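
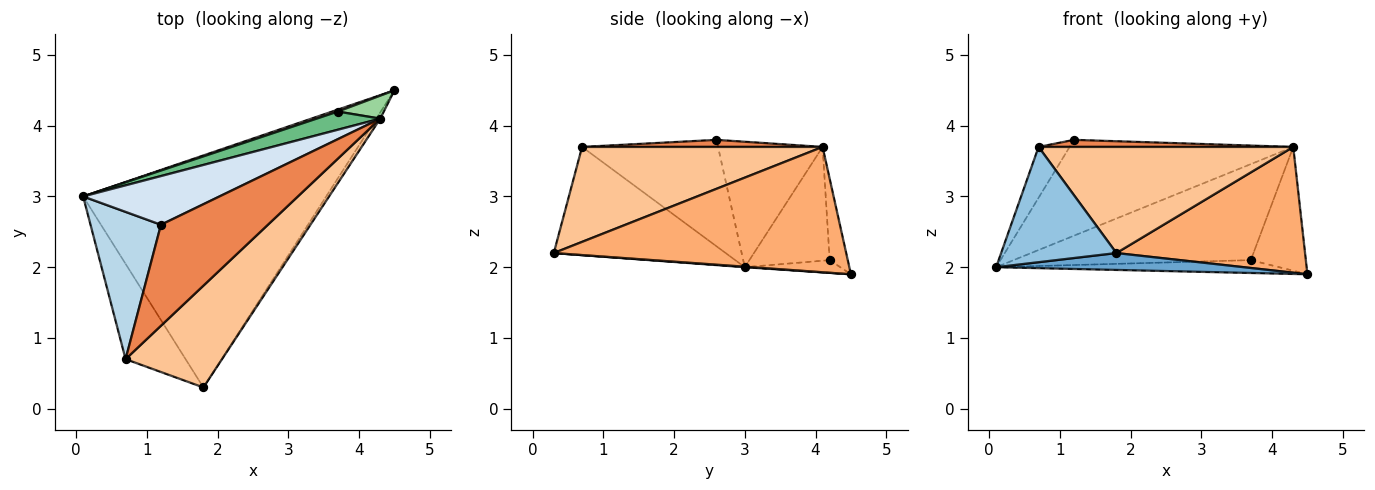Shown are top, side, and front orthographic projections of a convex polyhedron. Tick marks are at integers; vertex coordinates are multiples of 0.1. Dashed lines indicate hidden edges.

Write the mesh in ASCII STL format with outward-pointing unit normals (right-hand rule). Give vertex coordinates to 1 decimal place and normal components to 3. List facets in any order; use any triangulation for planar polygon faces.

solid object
 facet normal 0.002 -0.073 -0.997
  outer loop
   vertex 1.8 0.3 2.2
   vertex 0.1 3.0 2.0
   vertex 4.5 4.5 1.9
  endloop
 endfacet
 facet normal -0.754 -0.506 -0.418
  outer loop
   vertex 0.7 0.7 3.7
   vertex 0.1 3.0 2.0
   vertex 1.8 0.3 2.2
  endloop
 endfacet
 facet normal -0.819 0.187 0.542
  outer loop
   vertex 0.7 0.7 3.7
   vertex 1.2 2.6 3.8
   vertex 0.1 3.0 2.0
  endloop
 endfacet
 facet normal -0.385 0.823 0.418
  outer loop
   vertex 4.3 4.1 3.7
   vertex 0.1 3.0 2.0
   vertex 1.2 2.6 3.8
  endloop
 endfacet
 facet normal 0.066 -0.070 0.995
  outer loop
   vertex 4.3 4.1 3.7
   vertex 1.2 2.6 3.8
   vertex 0.7 0.7 3.7
  endloop
 endfacet
 facet normal 0.840 -0.542 -0.027
  outer loop
   vertex 4.3 4.1 3.7
   vertex 1.8 0.3 2.2
   vertex 4.5 4.5 1.9
  endloop
 endfacet
 facet normal 0.563 -0.596 0.572
  outer loop
   vertex 4.3 4.1 3.7
   vertex 0.7 0.7 3.7
   vertex 1.8 0.3 2.2
  endloop
 endfacet
 facet normal -0.317 0.938 0.141
  outer loop
   vertex 3.7 4.2 2.1
   vertex 4.5 4.5 1.9
   vertex 0.1 3.0 2.0
  endloop
 endfacet
 facet normal -0.316 0.932 0.177
  outer loop
   vertex 3.7 4.2 2.1
   vertex 0.1 3.0 2.0
   vertex 4.3 4.1 3.7
  endloop
 endfacet
 facet normal -0.307 0.936 0.174
  outer loop
   vertex 3.7 4.2 2.1
   vertex 4.3 4.1 3.7
   vertex 4.5 4.5 1.9
  endloop
 endfacet
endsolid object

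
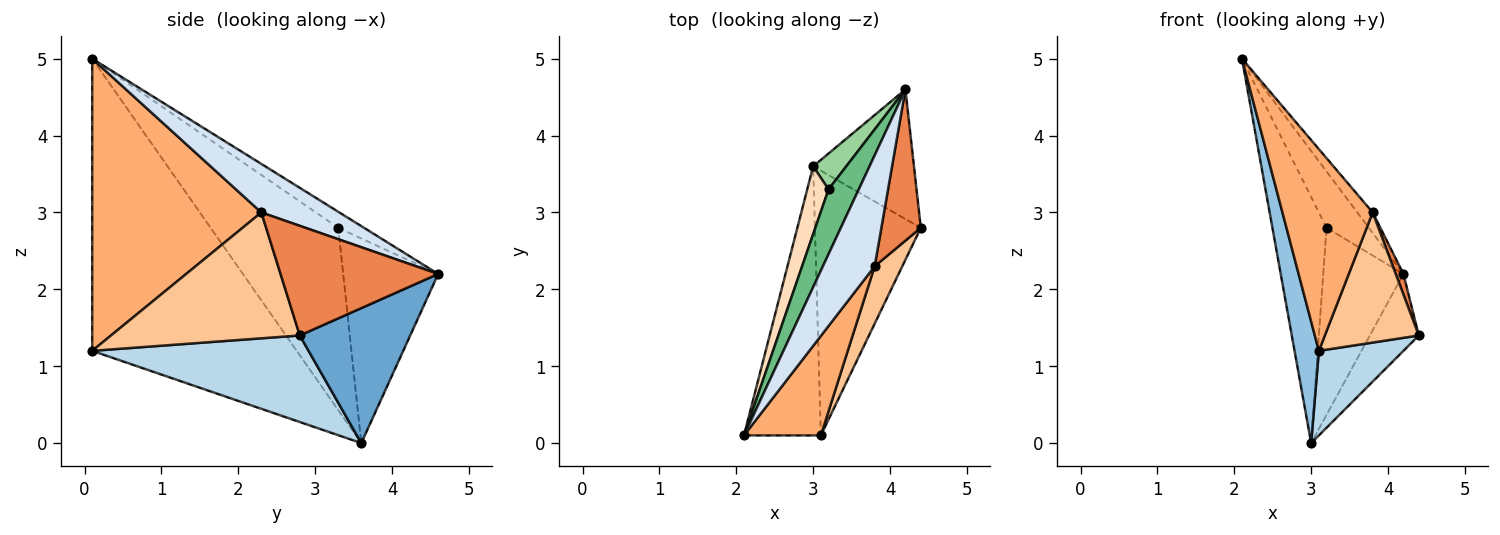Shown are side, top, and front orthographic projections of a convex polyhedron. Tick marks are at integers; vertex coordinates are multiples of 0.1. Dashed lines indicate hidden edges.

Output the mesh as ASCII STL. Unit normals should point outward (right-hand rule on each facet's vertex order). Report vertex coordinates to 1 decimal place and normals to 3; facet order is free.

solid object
 facet normal 0.755 0.335 -0.564
  outer loop
   vertex 4.2 4.6 2.2
   vertex 4.4 2.8 1.4
   vertex 3.0 3.6 0.0
  endloop
 endfacet
 facet normal -0.961 -0.114 -0.253
  outer loop
   vertex 3.1 0.1 1.2
   vertex 2.1 0.1 5.0
   vertex 3.0 3.6 0.0
  endloop
 endfacet
 facet normal 0.614 -0.240 -0.752
  outer loop
   vertex 3.1 0.1 1.2
   vertex 3.0 3.6 0.0
   vertex 4.4 2.8 1.4
  endloop
 endfacet
 facet normal 0.678 0.134 0.723
  outer loop
   vertex 3.8 2.3 3.0
   vertex 4.2 4.6 2.2
   vertex 2.1 0.1 5.0
  endloop
 endfacet
 facet normal 0.940 -0.046 0.338
  outer loop
   vertex 3.8 2.3 3.0
   vertex 4.4 2.8 1.4
   vertex 4.2 4.6 2.2
  endloop
 endfacet
 facet normal 0.859 -0.459 0.226
  outer loop
   vertex 3.8 2.3 3.0
   vertex 2.1 0.1 5.0
   vertex 3.1 0.1 1.2
  endloop
 endfacet
 facet normal 0.878 -0.437 0.193
  outer loop
   vertex 3.8 2.3 3.0
   vertex 3.1 0.1 1.2
   vertex 4.4 2.8 1.4
  endloop
 endfacet
 facet normal -0.915 0.388 0.107
  outer loop
   vertex 3.2 3.3 2.8
   vertex 3.0 3.6 0.0
   vertex 2.1 0.1 5.0
  endloop
 endfacet
 facet normal -0.372 0.609 0.700
  outer loop
   vertex 3.2 3.3 2.8
   vertex 2.1 0.1 5.0
   vertex 4.2 4.6 2.2
  endloop
 endfacet
 facet normal -0.758 0.640 0.123
  outer loop
   vertex 3.2 3.3 2.8
   vertex 4.2 4.6 2.2
   vertex 3.0 3.6 0.0
  endloop
 endfacet
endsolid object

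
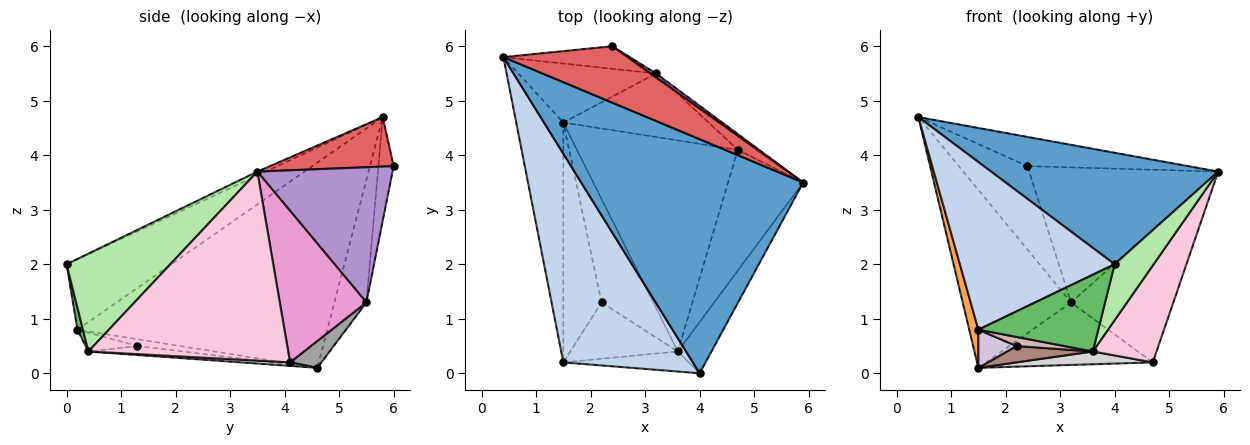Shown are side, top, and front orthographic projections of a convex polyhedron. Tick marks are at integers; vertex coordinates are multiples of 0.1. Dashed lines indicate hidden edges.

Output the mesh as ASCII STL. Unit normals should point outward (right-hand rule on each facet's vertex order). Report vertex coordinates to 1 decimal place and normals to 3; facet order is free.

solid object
 facet normal -0.016 -0.430 0.903
  outer loop
   vertex 4.0 0.0 2.0
   vertex 5.9 3.5 3.7
   vertex 0.4 5.8 4.7
  endloop
 endfacet
 facet normal -0.391 -0.577 0.718
  outer loop
   vertex 1.5 0.2 0.8
   vertex 4.0 0.0 2.0
   vertex 0.4 5.8 4.7
  endloop
 endfacet
 facet normal -0.974 -0.036 -0.224
  outer loop
   vertex 1.5 0.2 0.8
   vertex 0.4 5.8 4.7
   vertex 1.5 4.6 0.1
  endloop
 endfacet
 facet normal -0.270 0.914 -0.303
  outer loop
   vertex 3.2 5.5 1.3
   vertex 1.5 4.6 0.1
   vertex 0.4 5.8 4.7
  endloop
 endfacet
 facet normal 0.044 -0.967 -0.253
  outer loop
   vertex 3.6 0.4 0.4
   vertex 4.0 0.0 2.0
   vertex 1.5 0.2 0.8
  endloop
 endfacet
 facet normal 0.891 -0.335 -0.306
  outer loop
   vertex 3.6 0.4 0.4
   vertex 5.9 3.5 3.7
   vertex 4.0 0.0 2.0
  endloop
 endfacet
 facet normal 0.333 0.433 0.837
  outer loop
   vertex 2.4 6.0 3.8
   vertex 0.4 5.8 4.7
   vertex 5.9 3.5 3.7
  endloop
 endfacet
 facet normal -0.209 0.944 -0.256
  outer loop
   vertex 2.4 6.0 3.8
   vertex 3.2 5.5 1.3
   vertex 0.4 5.8 4.7
  endloop
 endfacet
 facet normal 0.582 0.813 0.023
  outer loop
   vertex 2.4 6.0 3.8
   vertex 5.9 3.5 3.7
   vertex 3.2 5.5 1.3
  endloop
 endfacet
 facet normal -0.174 -0.155 -0.973
  outer loop
   vertex 2.2 1.3 0.5
   vertex 1.5 0.2 0.8
   vertex 1.5 4.6 0.1
  endloop
 endfacet
 facet normal -0.168 -0.154 -0.974
  outer loop
   vertex 2.2 1.3 0.5
   vertex 1.5 4.6 0.1
   vertex 3.6 0.4 0.4
  endloop
 endfacet
 facet normal -0.170 -0.157 -0.973
  outer loop
   vertex 2.2 1.3 0.5
   vertex 3.6 0.4 0.4
   vertex 1.5 0.2 0.8
  endloop
 endfacet
 facet normal 0.643 0.760 -0.090
  outer loop
   vertex 4.7 4.1 0.2
   vertex 3.2 5.5 1.3
   vertex 5.9 3.5 3.7
  endloop
 endfacet
 facet normal 0.891 -0.284 -0.354
  outer loop
   vertex 4.7 4.1 0.2
   vertex 5.9 3.5 3.7
   vertex 3.6 0.4 0.4
  endloop
 endfacet
 facet normal 0.131 0.695 -0.707
  outer loop
   vertex 4.7 4.1 0.2
   vertex 1.5 4.6 0.1
   vertex 3.2 5.5 1.3
  endloop
 endfacet
 facet normal 0.022 -0.060 -0.998
  outer loop
   vertex 4.7 4.1 0.2
   vertex 3.6 0.4 0.4
   vertex 1.5 4.6 0.1
  endloop
 endfacet
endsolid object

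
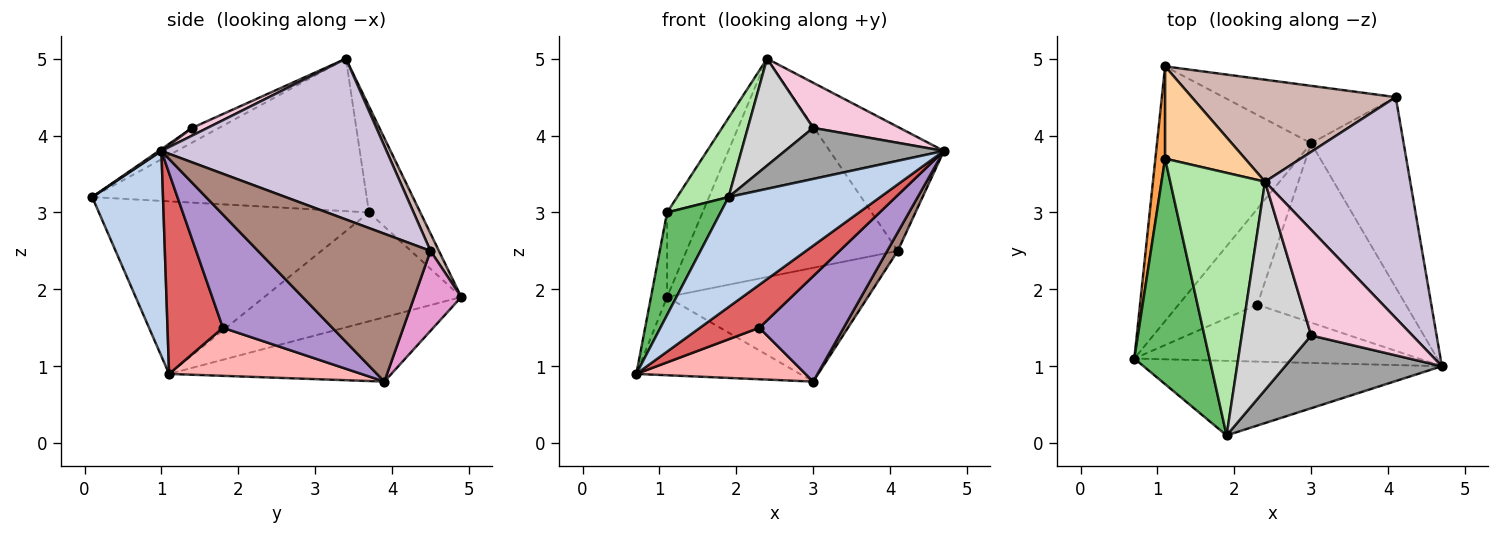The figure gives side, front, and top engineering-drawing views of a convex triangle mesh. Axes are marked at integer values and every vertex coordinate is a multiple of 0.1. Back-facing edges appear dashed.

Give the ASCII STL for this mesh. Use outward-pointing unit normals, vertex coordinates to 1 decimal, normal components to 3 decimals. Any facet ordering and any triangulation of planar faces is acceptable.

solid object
 facet normal -0.371 0.273 -0.888
  outer loop
   vertex 3.0 3.9 0.8
   vertex 0.7 1.1 0.9
   vertex 1.1 4.9 1.9
  endloop
 endfacet
 facet normal 0.360 -0.772 -0.524
  outer loop
   vertex 1.9 0.1 3.2
   vertex 0.7 1.1 0.9
   vertex 4.7 1.0 3.8
  endloop
 endfacet
 facet normal -0.993 0.081 0.089
  outer loop
   vertex 1.1 3.7 3.0
   vertex 1.1 4.9 1.9
   vertex 0.7 1.1 0.9
  endloop
 endfacet
 facet normal -0.699 0.483 0.527
  outer loop
   vertex 1.1 3.7 3.0
   vertex 2.4 3.4 5.0
   vertex 1.1 4.9 1.9
  endloop
 endfacet
 facet normal -0.902 -0.179 0.393
  outer loop
   vertex 1.1 3.7 3.0
   vertex 0.7 1.1 0.9
   vertex 1.9 0.1 3.2
  endloop
 endfacet
 facet normal -0.839 -0.157 0.521
  outer loop
   vertex 1.1 3.7 3.0
   vertex 1.9 0.1 3.2
   vertex 2.4 3.4 5.0
  endloop
 endfacet
 facet normal 0.491 -0.526 -0.695
  outer loop
   vertex 2.3 1.8 1.5
   vertex 4.7 1.0 3.8
   vertex 0.7 1.1 0.9
  endloop
 endfacet
 facet normal 0.473 -0.417 -0.776
  outer loop
   vertex 2.3 1.8 1.5
   vertex 0.7 1.1 0.9
   vertex 3.0 3.9 0.8
  endloop
 endfacet
 facet normal 0.549 -0.423 -0.720
  outer loop
   vertex 2.3 1.8 1.5
   vertex 3.0 3.9 0.8
   vertex 4.7 1.0 3.8
  endloop
 endfacet
 facet normal 0.695 0.352 0.627
  outer loop
   vertex 4.1 4.5 2.5
   vertex 2.4 3.4 5.0
   vertex 4.7 1.0 3.8
  endloop
 endfacet
 facet normal 0.847 -0.052 -0.530
  outer loop
   vertex 4.1 4.5 2.5
   vertex 4.7 1.0 3.8
   vertex 3.0 3.9 0.8
  endloop
 endfacet
 facet normal 0.036 0.905 0.423
  outer loop
   vertex 4.1 4.5 2.5
   vertex 1.1 4.9 1.9
   vertex 2.4 3.4 5.0
  endloop
 endfacet
 facet normal 0.205 0.874 -0.441
  outer loop
   vertex 4.1 4.5 2.5
   vertex 3.0 3.9 0.8
   vertex 1.1 4.9 1.9
  endloop
 endfacet
 facet normal 0.070 -0.392 0.917
  outer loop
   vertex 3.0 1.4 4.1
   vertex 4.7 1.0 3.8
   vertex 2.4 3.4 5.0
  endloop
 endfacet
 facet normal 0.009 -0.574 0.818
  outer loop
   vertex 3.0 1.4 4.1
   vertex 1.9 0.1 3.2
   vertex 4.7 1.0 3.8
  endloop
 endfacet
 facet normal -0.185 -0.449 0.874
  outer loop
   vertex 3.0 1.4 4.1
   vertex 2.4 3.4 5.0
   vertex 1.9 0.1 3.2
  endloop
 endfacet
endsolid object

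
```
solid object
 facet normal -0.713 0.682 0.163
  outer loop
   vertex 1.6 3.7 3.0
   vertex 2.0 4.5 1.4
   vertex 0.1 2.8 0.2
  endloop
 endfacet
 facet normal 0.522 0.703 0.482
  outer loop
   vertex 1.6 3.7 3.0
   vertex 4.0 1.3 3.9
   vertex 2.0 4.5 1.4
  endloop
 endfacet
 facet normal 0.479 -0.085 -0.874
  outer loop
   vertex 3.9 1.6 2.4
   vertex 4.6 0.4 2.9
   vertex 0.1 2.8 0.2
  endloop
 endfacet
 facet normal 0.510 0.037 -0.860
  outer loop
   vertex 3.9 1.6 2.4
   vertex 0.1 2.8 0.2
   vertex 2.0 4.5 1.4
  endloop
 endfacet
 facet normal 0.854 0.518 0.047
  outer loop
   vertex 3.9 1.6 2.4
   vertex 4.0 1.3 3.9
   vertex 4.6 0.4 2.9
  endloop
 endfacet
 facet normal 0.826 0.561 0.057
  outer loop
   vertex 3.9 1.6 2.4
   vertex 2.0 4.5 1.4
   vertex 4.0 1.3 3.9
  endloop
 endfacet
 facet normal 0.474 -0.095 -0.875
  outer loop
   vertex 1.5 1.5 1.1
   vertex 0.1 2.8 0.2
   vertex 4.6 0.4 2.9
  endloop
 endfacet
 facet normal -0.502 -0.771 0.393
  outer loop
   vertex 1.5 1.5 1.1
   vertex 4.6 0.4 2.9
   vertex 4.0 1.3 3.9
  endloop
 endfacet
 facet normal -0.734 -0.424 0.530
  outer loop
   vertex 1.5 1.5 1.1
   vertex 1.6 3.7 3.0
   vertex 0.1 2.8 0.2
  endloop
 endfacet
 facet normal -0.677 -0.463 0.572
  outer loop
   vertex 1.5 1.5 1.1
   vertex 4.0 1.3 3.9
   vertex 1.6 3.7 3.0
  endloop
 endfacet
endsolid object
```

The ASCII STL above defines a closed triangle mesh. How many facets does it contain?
10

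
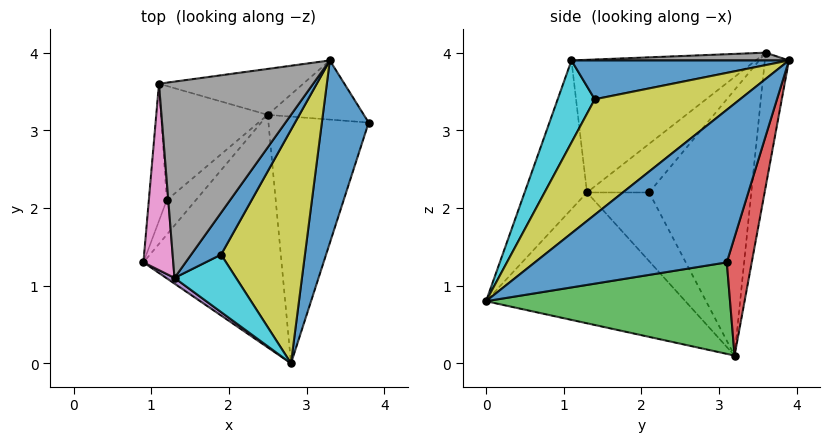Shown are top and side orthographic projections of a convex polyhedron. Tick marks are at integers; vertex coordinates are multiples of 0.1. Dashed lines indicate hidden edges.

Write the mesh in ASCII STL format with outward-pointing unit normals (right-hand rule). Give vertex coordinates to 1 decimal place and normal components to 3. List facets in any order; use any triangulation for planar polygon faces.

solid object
 facet normal 0.901 -0.335 0.276
  outer loop
   vertex 3.3 3.9 3.9
   vertex 2.8 0.0 0.8
   vertex 3.8 3.1 1.3
  endloop
 endfacet
 facet normal -0.671 -0.218 -0.709
  outer loop
   vertex 2.5 3.2 0.1
   vertex 2.8 0.0 0.8
   vertex 0.9 1.3 2.2
  endloop
 endfacet
 facet normal 0.671 -0.098 -0.735
  outer loop
   vertex 2.5 3.2 0.1
   vertex 3.8 3.1 1.3
   vertex 2.8 0.0 0.8
  endloop
 endfacet
 facet normal 0.285 0.930 -0.231
  outer loop
   vertex 2.5 3.2 0.1
   vertex 3.3 3.9 3.9
   vertex 3.8 3.1 1.3
  endloop
 endfacet
 facet normal -0.549 -0.835 0.031
  outer loop
   vertex 1.3 1.1 3.9
   vertex 0.9 1.3 2.2
   vertex 2.8 0.0 0.8
  endloop
 endfacet
 facet normal -0.140 0.979 -0.151
  outer loop
   vertex 1.1 3.6 4.0
   vertex 3.3 3.9 3.9
   vertex 2.5 3.2 0.1
  endloop
 endfacet
 facet normal -0.972 -0.087 0.219
  outer loop
   vertex 1.1 3.6 4.0
   vertex 0.9 1.3 2.2
   vertex 1.3 1.1 3.9
  endloop
 endfacet
 facet normal 0.050 -0.036 0.998
  outer loop
   vertex 1.1 3.6 4.0
   vertex 1.3 1.1 3.9
   vertex 3.3 3.9 3.9
  endloop
 endfacet
 facet normal 0.703 -0.496 0.510
  outer loop
   vertex 1.9 1.4 3.4
   vertex 2.8 0.0 0.8
   vertex 3.3 3.9 3.9
  endloop
 endfacet
 facet normal 0.686 -0.514 0.514
  outer loop
   vertex 1.9 1.4 3.4
   vertex 1.3 1.1 3.9
   vertex 2.8 0.0 0.8
  endloop
 endfacet
 facet normal 0.689 -0.492 0.532
  outer loop
   vertex 1.9 1.4 3.4
   vertex 3.3 3.9 3.9
   vertex 1.3 1.1 3.9
  endloop
 endfacet
 facet normal -0.871 0.326 -0.368
  outer loop
   vertex 1.2 2.1 2.2
   vertex 2.5 3.2 0.1
   vertex 0.9 1.3 2.2
  endloop
 endfacet
 facet normal -0.885 0.332 -0.326
  outer loop
   vertex 1.2 2.1 2.2
   vertex 0.9 1.3 2.2
   vertex 1.1 3.6 4.0
  endloop
 endfacet
 facet normal -0.866 0.360 -0.348
  outer loop
   vertex 1.2 2.1 2.2
   vertex 1.1 3.6 4.0
   vertex 2.5 3.2 0.1
  endloop
 endfacet
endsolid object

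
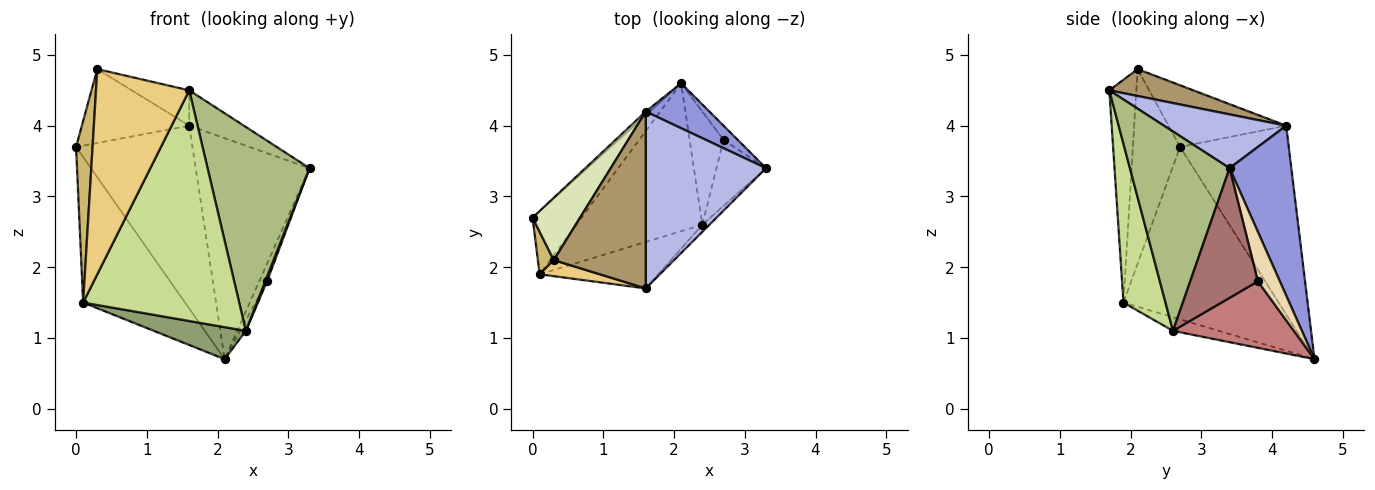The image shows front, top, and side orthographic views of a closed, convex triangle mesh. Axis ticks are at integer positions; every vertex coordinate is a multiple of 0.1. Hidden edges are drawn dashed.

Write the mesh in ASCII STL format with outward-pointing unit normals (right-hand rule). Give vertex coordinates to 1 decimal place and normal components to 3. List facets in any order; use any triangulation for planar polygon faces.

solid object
 facet normal -0.813 0.534 -0.231
  outer loop
   vertex 0.1 1.9 1.5
   vertex 0.0 2.7 3.7
   vertex 2.1 4.6 0.7
  endloop
 endfacet
 facet normal -0.682 0.731 -0.015
  outer loop
   vertex 1.6 4.2 4.0
   vertex 2.1 4.6 0.7
   vertex 0.0 2.7 3.7
  endloop
 endfacet
 facet normal 0.469 0.865 0.176
  outer loop
   vertex 1.6 4.2 4.0
   vertex 3.3 3.4 3.4
   vertex 2.1 4.6 0.7
  endloop
 endfacet
 facet normal 0.401 0.180 0.898
  outer loop
   vertex 1.6 4.2 4.0
   vertex 1.6 1.7 4.5
   vertex 3.3 3.4 3.4
  endloop
 endfacet
 facet normal -0.105 -0.210 -0.972
  outer loop
   vertex 2.4 2.6 1.1
   vertex 0.1 1.9 1.5
   vertex 2.1 4.6 0.7
  endloop
 endfacet
 facet normal 0.699 -0.715 -0.025
  outer loop
   vertex 2.4 2.6 1.1
   vertex 3.3 3.4 3.4
   vertex 1.6 1.7 4.5
  endloop
 endfacet
 facet normal 0.255 -0.948 -0.191
  outer loop
   vertex 2.4 2.6 1.1
   vertex 1.6 1.7 4.5
   vertex 0.1 1.9 1.5
  endloop
 endfacet
 facet normal -0.642 0.586 0.495
  outer loop
   vertex 0.3 2.1 4.8
   vertex 1.6 4.2 4.0
   vertex 0.0 2.7 3.7
  endloop
 endfacet
 facet normal 0.276 0.189 0.943
  outer loop
   vertex 0.3 2.1 4.8
   vertex 1.6 1.7 4.5
   vertex 1.6 4.2 4.0
  endloop
 endfacet
 facet normal -0.941 -0.329 0.077
  outer loop
   vertex 0.3 2.1 4.8
   vertex 0.0 2.7 3.7
   vertex 0.1 1.9 1.5
  endloop
 endfacet
 facet normal -0.277 -0.958 0.075
  outer loop
   vertex 0.3 2.1 4.8
   vertex 0.1 1.9 1.5
   vertex 1.6 1.7 4.5
  endloop
 endfacet
 facet normal 0.909 0.325 -0.260
  outer loop
   vertex 2.7 3.8 1.8
   vertex 2.1 4.6 0.7
   vertex 3.3 3.4 3.4
  endloop
 endfacet
 facet normal 0.934 -0.025 -0.357
  outer loop
   vertex 2.7 3.8 1.8
   vertex 3.3 3.4 3.4
   vertex 2.4 2.6 1.1
  endloop
 endfacet
 facet normal 0.890 0.043 -0.454
  outer loop
   vertex 2.7 3.8 1.8
   vertex 2.4 2.6 1.1
   vertex 2.1 4.6 0.7
  endloop
 endfacet
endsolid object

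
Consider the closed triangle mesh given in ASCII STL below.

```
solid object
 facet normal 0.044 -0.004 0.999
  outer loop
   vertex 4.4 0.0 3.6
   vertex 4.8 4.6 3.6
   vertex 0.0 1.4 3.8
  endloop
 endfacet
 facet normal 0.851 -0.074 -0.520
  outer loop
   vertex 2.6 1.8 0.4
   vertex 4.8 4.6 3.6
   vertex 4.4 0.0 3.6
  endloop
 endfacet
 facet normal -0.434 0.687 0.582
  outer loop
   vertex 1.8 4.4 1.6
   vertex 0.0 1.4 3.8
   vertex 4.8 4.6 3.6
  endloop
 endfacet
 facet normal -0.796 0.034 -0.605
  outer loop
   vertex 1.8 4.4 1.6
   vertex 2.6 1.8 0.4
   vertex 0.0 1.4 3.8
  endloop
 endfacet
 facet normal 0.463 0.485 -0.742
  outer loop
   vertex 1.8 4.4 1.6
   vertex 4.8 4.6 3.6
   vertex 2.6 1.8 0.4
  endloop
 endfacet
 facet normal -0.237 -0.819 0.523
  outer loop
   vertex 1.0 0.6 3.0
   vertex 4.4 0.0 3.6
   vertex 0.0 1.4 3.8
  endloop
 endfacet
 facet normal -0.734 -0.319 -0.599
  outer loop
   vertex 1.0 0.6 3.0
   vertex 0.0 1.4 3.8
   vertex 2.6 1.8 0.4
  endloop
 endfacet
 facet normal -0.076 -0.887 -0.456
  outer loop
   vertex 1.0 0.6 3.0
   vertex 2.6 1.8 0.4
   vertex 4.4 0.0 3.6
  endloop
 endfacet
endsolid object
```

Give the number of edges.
12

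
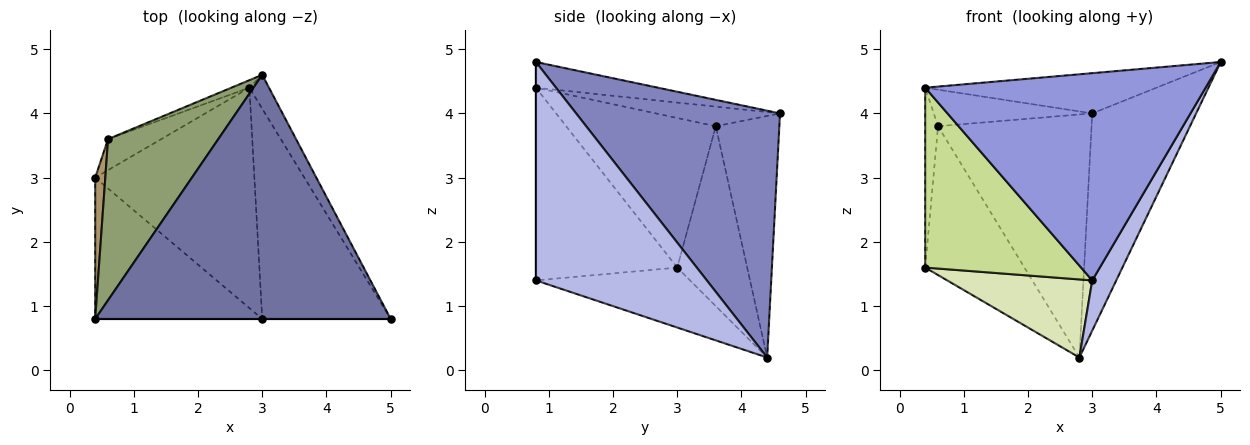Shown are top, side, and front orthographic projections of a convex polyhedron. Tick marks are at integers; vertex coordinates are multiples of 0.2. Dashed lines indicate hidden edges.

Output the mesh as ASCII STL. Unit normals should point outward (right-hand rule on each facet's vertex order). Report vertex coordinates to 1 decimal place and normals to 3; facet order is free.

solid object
 facet normal -0.085 0.162 0.983
  outer loop
   vertex 3.0 4.6 4.0
   vertex 0.4 0.8 4.4
   vertex 5.0 0.8 4.8
  endloop
 endfacet
 facet normal 0.889 0.453 -0.071
  outer loop
   vertex 2.8 4.4 0.2
   vertex 3.0 4.6 4.0
   vertex 5.0 0.8 4.8
  endloop
 endfacet
 facet normal 0.000 -1.000 0.000
  outer loop
   vertex 3.0 0.8 1.4
   vertex 5.0 0.8 4.8
   vertex 0.4 0.8 4.4
  endloop
 endfacet
 facet normal 0.856 -0.120 -0.503
  outer loop
   vertex 3.0 0.8 1.4
   vertex 2.8 4.4 0.2
   vertex 5.0 0.8 4.8
  endloop
 endfacet
 facet normal -0.171 0.218 0.961
  outer loop
   vertex 0.6 3.6 3.8
   vertex 0.4 0.8 4.4
   vertex 3.0 4.6 4.0
  endloop
 endfacet
 facet normal -0.382 0.924 -0.028
  outer loop
   vertex 0.6 3.6 3.8
   vertex 3.0 4.6 4.0
   vertex 2.8 4.4 0.2
  endloop
 endfacet
 facet normal -0.580 -0.640 -0.503
  outer loop
   vertex 0.4 3.0 1.6
   vertex 3.0 0.8 1.4
   vertex 0.4 0.8 4.4
  endloop
 endfacet
 facet normal -0.335 -0.315 -0.888
  outer loop
   vertex 0.4 3.0 1.6
   vertex 2.8 4.4 0.2
   vertex 3.0 0.8 1.4
  endloop
 endfacet
 facet normal -0.994 0.085 0.067
  outer loop
   vertex 0.4 3.0 1.6
   vertex 0.4 0.8 4.4
   vertex 0.6 3.6 3.8
  endloop
 endfacet
 facet normal -0.568 0.806 -0.168
  outer loop
   vertex 0.4 3.0 1.6
   vertex 0.6 3.6 3.8
   vertex 2.8 4.4 0.2
  endloop
 endfacet
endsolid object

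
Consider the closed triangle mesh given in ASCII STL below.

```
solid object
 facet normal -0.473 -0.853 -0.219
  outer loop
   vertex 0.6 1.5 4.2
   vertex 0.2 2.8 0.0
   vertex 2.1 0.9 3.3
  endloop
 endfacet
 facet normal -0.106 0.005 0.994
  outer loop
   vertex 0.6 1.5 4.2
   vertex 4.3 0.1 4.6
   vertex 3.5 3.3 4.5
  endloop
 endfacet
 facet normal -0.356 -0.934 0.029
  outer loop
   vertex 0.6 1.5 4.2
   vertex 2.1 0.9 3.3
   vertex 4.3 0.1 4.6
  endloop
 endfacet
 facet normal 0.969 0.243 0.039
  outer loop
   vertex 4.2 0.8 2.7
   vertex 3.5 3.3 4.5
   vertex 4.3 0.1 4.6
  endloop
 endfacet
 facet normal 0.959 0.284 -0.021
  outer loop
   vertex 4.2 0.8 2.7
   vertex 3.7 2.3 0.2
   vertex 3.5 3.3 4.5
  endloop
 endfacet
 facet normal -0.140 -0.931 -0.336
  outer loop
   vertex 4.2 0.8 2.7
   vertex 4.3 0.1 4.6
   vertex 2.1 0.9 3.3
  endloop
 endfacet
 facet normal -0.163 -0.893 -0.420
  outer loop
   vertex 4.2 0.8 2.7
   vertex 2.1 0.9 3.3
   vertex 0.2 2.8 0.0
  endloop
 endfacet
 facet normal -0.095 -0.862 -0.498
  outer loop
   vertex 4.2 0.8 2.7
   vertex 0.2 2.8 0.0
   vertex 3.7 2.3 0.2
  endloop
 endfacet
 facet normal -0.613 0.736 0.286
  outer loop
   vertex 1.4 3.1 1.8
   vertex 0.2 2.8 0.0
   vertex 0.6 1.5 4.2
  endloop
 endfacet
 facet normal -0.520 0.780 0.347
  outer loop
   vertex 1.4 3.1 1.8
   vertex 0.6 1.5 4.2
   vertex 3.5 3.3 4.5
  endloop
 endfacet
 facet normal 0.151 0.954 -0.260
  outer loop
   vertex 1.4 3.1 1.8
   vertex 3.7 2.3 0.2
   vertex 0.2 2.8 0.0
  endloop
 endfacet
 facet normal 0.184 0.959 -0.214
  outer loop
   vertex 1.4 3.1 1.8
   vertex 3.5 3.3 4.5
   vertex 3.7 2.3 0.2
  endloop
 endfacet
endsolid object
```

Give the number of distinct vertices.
8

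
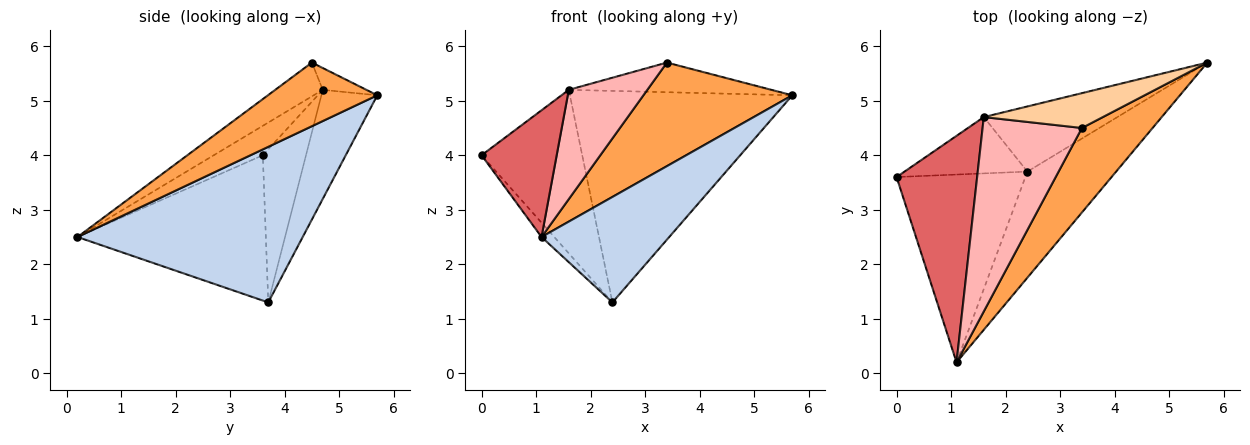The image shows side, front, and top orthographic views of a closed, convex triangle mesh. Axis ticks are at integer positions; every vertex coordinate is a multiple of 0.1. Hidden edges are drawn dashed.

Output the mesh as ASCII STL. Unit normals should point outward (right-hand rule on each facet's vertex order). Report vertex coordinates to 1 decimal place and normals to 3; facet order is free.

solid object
 facet normal -0.747 0.050 -0.662
  outer loop
   vertex 2.4 3.7 1.3
   vertex 1.1 0.2 2.5
   vertex 0.0 3.6 4.0
  endloop
 endfacet
 facet normal 0.779 -0.442 -0.444
  outer loop
   vertex 2.4 3.7 1.3
   vertex 5.7 5.7 5.1
   vertex 1.1 0.2 2.5
  endloop
 endfacet
 facet normal 0.495 -0.673 0.549
  outer loop
   vertex 3.4 4.5 5.7
   vertex 1.1 0.2 2.5
   vertex 5.7 5.7 5.1
  endloop
 endfacet
 facet normal -0.138 0.642 0.754
  outer loop
   vertex 1.6 4.7 5.2
   vertex 3.4 4.5 5.7
   vertex 5.7 5.7 5.1
  endloop
 endfacet
 facet normal -0.376 0.876 -0.302
  outer loop
   vertex 1.6 4.7 5.2
   vertex 2.4 3.7 1.3
   vertex 0.0 3.6 4.0
  endloop
 endfacet
 facet normal -0.234 0.929 -0.286
  outer loop
   vertex 1.6 4.7 5.2
   vertex 5.7 5.7 5.1
   vertex 2.4 3.7 1.3
  endloop
 endfacet
 facet normal -0.304 -0.465 0.831
  outer loop
   vertex 1.6 4.7 5.2
   vertex 0.0 3.6 4.0
   vertex 1.1 0.2 2.5
  endloop
 endfacet
 facet normal -0.284 -0.470 0.836
  outer loop
   vertex 1.6 4.7 5.2
   vertex 1.1 0.2 2.5
   vertex 3.4 4.5 5.7
  endloop
 endfacet
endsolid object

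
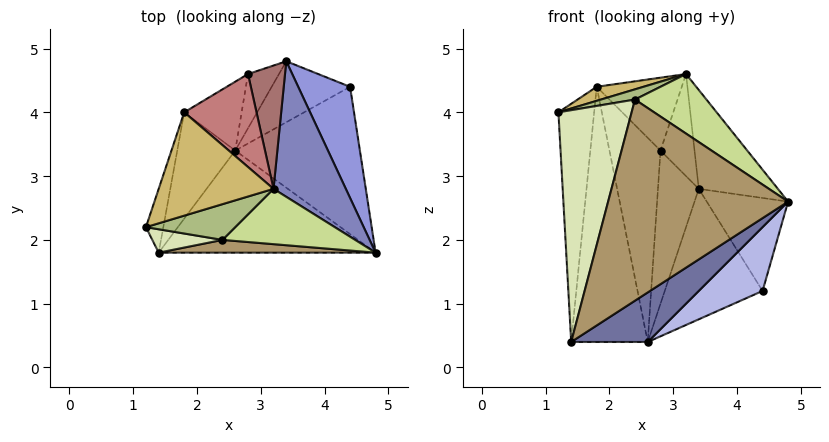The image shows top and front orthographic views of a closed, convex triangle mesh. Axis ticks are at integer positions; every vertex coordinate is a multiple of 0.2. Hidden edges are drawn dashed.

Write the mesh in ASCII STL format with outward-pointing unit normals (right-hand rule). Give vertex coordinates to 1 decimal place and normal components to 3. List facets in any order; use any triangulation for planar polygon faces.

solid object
 facet normal 0.503 -0.377 -0.778
  outer loop
   vertex 1.4 1.8 0.4
   vertex 2.6 3.4 0.4
   vertex 4.8 1.8 2.6
  endloop
 endfacet
 facet normal 0.809 0.346 0.474
  outer loop
   vertex 3.2 2.8 4.6
   vertex 4.8 1.8 2.6
   vertex 3.4 4.8 2.8
  endloop
 endfacet
 facet normal 0.829 0.358 0.429
  outer loop
   vertex 4.4 4.4 1.2
   vertex 3.4 4.8 2.8
   vertex 4.8 1.8 2.6
  endloop
 endfacet
 facet normal 0.532 -0.336 -0.777
  outer loop
   vertex 4.4 4.4 1.2
   vertex 4.8 1.8 2.6
   vertex 2.6 3.4 0.4
  endloop
 endfacet
 facet normal -0.301 0.864 -0.404
  outer loop
   vertex 4.4 4.4 1.2
   vertex 2.6 3.4 0.4
   vertex 3.4 4.8 2.8
  endloop
 endfacet
 facet normal -0.202 -0.269 0.942
  outer loop
   vertex 2.4 2.0 4.2
   vertex 3.2 2.8 4.6
   vertex 1.2 2.2 4.0
  endloop
 endfacet
 facet normal 0.365 -0.682 0.633
  outer loop
   vertex 2.4 2.0 4.2
   vertex 4.8 1.8 2.6
   vertex 3.2 2.8 4.6
  endloop
 endfacet
 facet normal -0.180 -0.979 0.099
  outer loop
   vertex 2.4 2.0 4.2
   vertex 1.2 2.2 4.0
   vertex 1.4 1.8 0.4
  endloop
 endfacet
 facet normal -0.041 -0.997 0.063
  outer loop
   vertex 2.4 2.0 4.2
   vertex 1.4 1.8 0.4
   vertex 4.8 1.8 2.6
  endloop
 endfacet
 facet normal -0.249 -0.130 0.960
  outer loop
   vertex 1.8 4.0 4.4
   vertex 1.2 2.2 4.0
   vertex 3.2 2.8 4.6
  endloop
 endfacet
 facet normal -0.939 0.333 -0.089
  outer loop
   vertex 1.8 4.0 4.4
   vertex 1.4 1.8 0.4
   vertex 1.2 2.2 4.0
  endloop
 endfacet
 facet normal -0.776 0.582 -0.243
  outer loop
   vertex 1.8 4.0 4.4
   vertex 2.6 3.4 0.4
   vertex 1.4 1.8 0.4
  endloop
 endfacet
 facet normal 0.487 0.557 0.673
  outer loop
   vertex 2.8 4.6 3.4
   vertex 3.2 2.8 4.6
   vertex 3.4 4.8 2.8
  endloop
 endfacet
 facet normal 0.385 0.570 0.726
  outer loop
   vertex 2.8 4.6 3.4
   vertex 1.8 4.0 4.4
   vertex 3.2 2.8 4.6
  endloop
 endfacet
 facet normal -0.544 0.791 -0.280
  outer loop
   vertex 2.8 4.6 3.4
   vertex 3.4 4.8 2.8
   vertex 2.6 3.4 0.4
  endloop
 endfacet
 facet normal -0.664 0.708 -0.239
  outer loop
   vertex 2.8 4.6 3.4
   vertex 2.6 3.4 0.4
   vertex 1.8 4.0 4.4
  endloop
 endfacet
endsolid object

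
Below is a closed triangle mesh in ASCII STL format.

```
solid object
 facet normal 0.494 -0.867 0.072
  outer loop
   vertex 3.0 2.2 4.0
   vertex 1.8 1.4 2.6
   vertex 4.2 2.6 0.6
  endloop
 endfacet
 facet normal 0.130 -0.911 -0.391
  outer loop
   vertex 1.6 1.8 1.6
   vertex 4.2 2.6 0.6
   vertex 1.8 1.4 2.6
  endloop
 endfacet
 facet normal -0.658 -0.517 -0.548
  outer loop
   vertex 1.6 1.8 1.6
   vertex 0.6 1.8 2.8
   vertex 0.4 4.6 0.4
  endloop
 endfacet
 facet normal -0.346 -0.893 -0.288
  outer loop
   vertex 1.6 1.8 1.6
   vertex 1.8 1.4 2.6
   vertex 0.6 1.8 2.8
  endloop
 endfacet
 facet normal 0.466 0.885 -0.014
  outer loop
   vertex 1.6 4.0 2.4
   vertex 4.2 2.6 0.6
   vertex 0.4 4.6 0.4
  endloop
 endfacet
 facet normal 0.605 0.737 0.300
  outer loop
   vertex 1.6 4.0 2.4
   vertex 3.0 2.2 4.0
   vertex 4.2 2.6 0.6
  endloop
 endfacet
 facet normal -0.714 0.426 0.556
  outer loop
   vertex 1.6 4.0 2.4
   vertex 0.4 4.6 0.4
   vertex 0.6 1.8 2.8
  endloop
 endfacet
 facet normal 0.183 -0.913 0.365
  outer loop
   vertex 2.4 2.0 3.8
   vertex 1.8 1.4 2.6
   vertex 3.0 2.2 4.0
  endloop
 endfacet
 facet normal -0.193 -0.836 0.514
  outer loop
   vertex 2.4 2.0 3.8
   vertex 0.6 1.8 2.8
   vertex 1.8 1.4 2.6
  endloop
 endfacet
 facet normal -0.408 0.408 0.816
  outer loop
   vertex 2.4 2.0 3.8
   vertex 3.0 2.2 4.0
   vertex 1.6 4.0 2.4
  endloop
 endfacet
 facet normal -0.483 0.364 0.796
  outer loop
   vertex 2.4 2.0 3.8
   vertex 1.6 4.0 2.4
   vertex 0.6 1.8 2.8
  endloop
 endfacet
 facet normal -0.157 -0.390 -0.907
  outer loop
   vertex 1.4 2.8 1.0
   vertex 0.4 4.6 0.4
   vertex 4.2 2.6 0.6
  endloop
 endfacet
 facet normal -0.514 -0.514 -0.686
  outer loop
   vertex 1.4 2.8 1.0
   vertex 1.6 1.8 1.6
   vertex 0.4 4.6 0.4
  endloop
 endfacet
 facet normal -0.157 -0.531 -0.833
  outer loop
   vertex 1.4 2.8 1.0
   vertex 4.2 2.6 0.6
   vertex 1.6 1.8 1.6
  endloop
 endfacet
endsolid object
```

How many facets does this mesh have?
14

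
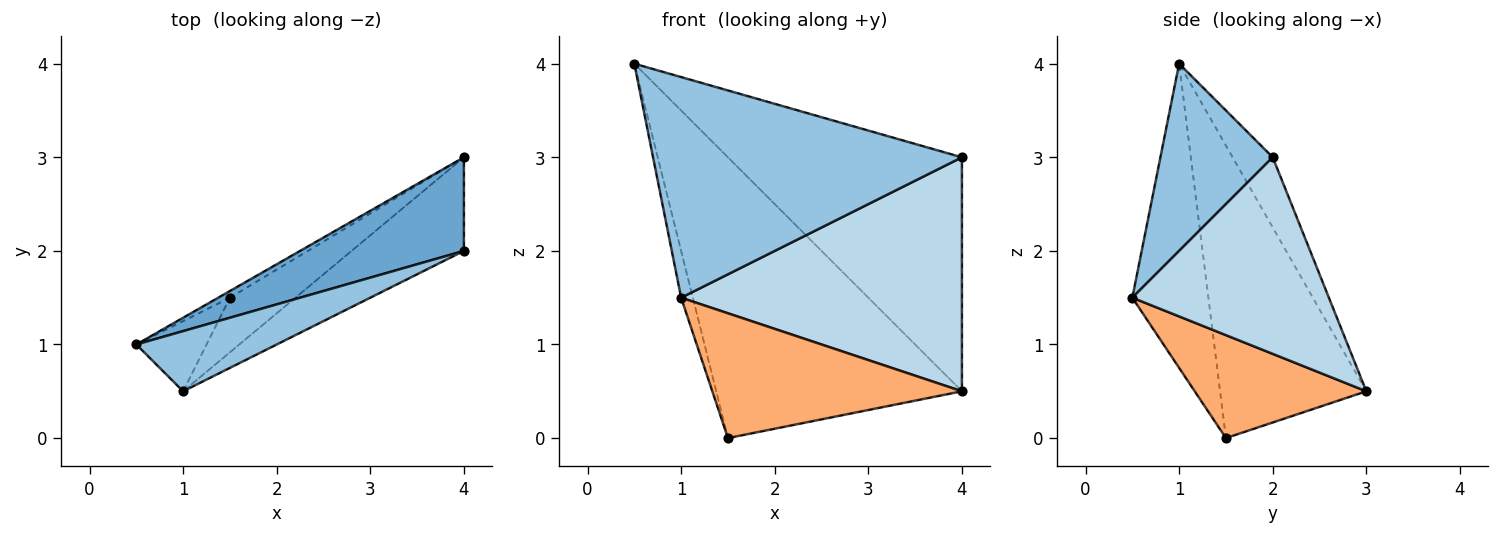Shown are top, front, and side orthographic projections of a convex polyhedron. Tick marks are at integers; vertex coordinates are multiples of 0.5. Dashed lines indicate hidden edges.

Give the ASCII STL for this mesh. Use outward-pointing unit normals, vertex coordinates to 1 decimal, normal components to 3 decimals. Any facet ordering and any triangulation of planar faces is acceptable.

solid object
 facet normal -0.157 0.917 0.367
  outer loop
   vertex 4.0 3.0 0.5
   vertex 0.5 1.0 4.0
   vertex 4.0 2.0 3.0
  endloop
 endfacet
 facet normal 0.331 -0.910 0.248
  outer loop
   vertex 1.0 0.5 1.5
   vertex 4.0 2.0 3.0
   vertex 0.5 1.0 4.0
  endloop
 endfacet
 facet normal 0.545 -0.778 -0.311
  outer loop
   vertex 1.0 0.5 1.5
   vertex 4.0 3.0 0.5
   vertex 4.0 2.0 3.0
  endloop
 endfacet
 facet normal -0.511 0.859 -0.020
  outer loop
   vertex 1.5 1.5 0.0
   vertex 0.5 1.0 4.0
   vertex 4.0 3.0 0.5
  endloop
 endfacet
 facet normal -0.964 0.148 -0.222
  outer loop
   vertex 1.5 1.5 0.0
   vertex 1.0 0.5 1.5
   vertex 0.5 1.0 4.0
  endloop
 endfacet
 facet normal 0.533 -0.775 -0.339
  outer loop
   vertex 1.5 1.5 0.0
   vertex 4.0 3.0 0.5
   vertex 1.0 0.5 1.5
  endloop
 endfacet
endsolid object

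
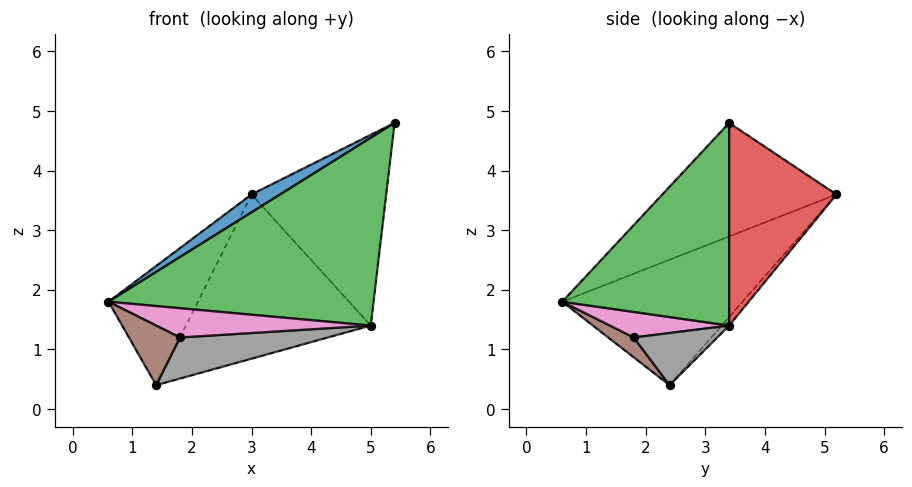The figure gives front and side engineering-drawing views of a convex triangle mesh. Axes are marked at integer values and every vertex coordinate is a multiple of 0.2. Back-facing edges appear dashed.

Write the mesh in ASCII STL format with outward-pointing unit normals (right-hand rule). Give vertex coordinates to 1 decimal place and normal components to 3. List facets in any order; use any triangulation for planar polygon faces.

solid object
 facet normal -0.494 -0.081 0.866
  outer loop
   vertex 3.0 5.2 3.6
   vertex 0.6 0.6 1.8
   vertex 5.4 3.4 4.8
  endloop
 endfacet
 facet normal -0.894 0.443 0.059
  outer loop
   vertex 1.4 2.4 0.4
   vertex 0.6 0.6 1.8
   vertex 3.0 5.2 3.6
  endloop
 endfacet
 facet normal 0.532 -0.845 -0.063
  outer loop
   vertex 5.0 3.4 1.4
   vertex 5.4 3.4 4.8
   vertex 0.6 0.6 1.8
  endloop
 endfacet
 facet normal 0.622 0.780 -0.073
  outer loop
   vertex 5.0 3.4 1.4
   vertex 3.0 5.2 3.6
   vertex 5.4 3.4 4.8
  endloop
 endfacet
 facet normal -0.031 0.760 -0.649
  outer loop
   vertex 5.0 3.4 1.4
   vertex 1.4 2.4 0.4
   vertex 3.0 5.2 3.6
  endloop
 endfacet
 facet normal 0.333 -0.667 -0.667
  outer loop
   vertex 1.8 1.8 1.2
   vertex 0.6 0.6 1.8
   vertex 1.4 2.4 0.4
  endloop
 endfacet
 facet normal 0.383 -0.690 -0.614
  outer loop
   vertex 1.8 1.8 1.2
   vertex 5.0 3.4 1.4
   vertex 0.6 0.6 1.8
  endloop
 endfacet
 facet normal 0.366 -0.648 -0.669
  outer loop
   vertex 1.8 1.8 1.2
   vertex 1.4 2.4 0.4
   vertex 5.0 3.4 1.4
  endloop
 endfacet
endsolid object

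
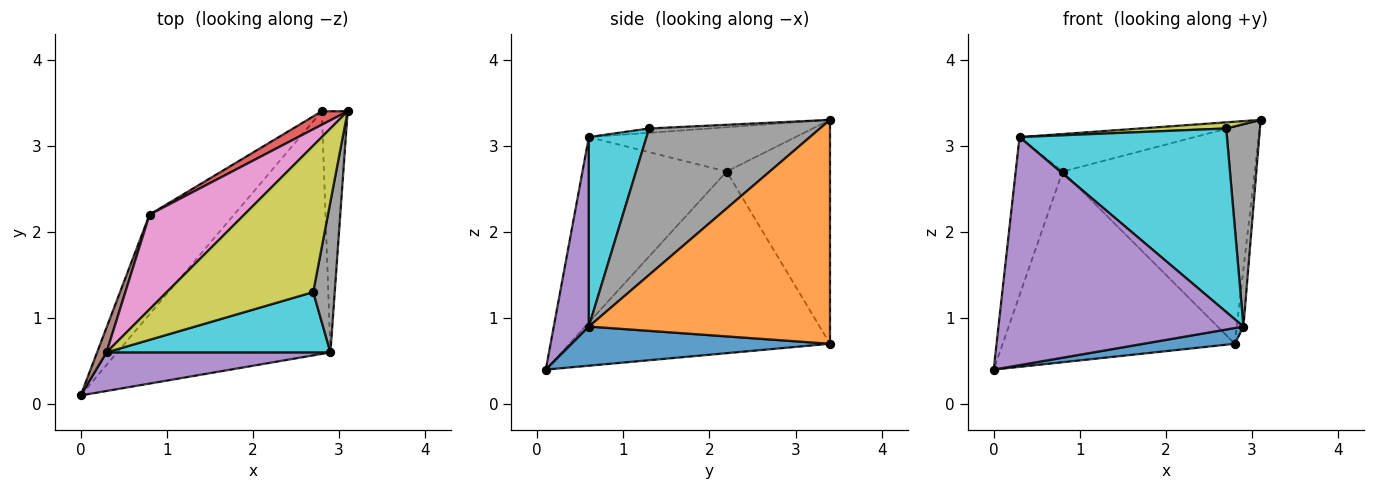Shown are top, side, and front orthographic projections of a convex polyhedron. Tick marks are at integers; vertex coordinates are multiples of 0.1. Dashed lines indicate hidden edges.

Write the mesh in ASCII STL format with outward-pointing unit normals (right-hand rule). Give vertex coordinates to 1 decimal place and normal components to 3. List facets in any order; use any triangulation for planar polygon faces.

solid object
 facet normal 0.180 -0.064 -0.982
  outer loop
   vertex 2.8 3.4 0.7
   vertex 2.9 0.6 0.9
   vertex 0.0 0.1 0.4
  endloop
 endfacet
 facet normal 0.993 0.027 -0.115
  outer loop
   vertex 2.8 3.4 0.7
   vertex 3.1 3.4 3.3
   vertex 2.9 0.6 0.9
  endloop
 endfacet
 facet normal -0.705 0.628 -0.328
  outer loop
   vertex 2.8 3.4 0.7
   vertex 0.0 0.1 0.4
   vertex 0.8 2.2 2.7
  endloop
 endfacet
 facet normal -0.473 0.879 0.055
  outer loop
   vertex 2.8 3.4 0.7
   vertex 0.8 2.2 2.7
   vertex 3.1 3.4 3.3
  endloop
 endfacet
 facet normal 0.140 -0.976 0.165
  outer loop
   vertex 0.3 0.6 3.1
   vertex 0.0 0.1 0.4
   vertex 2.9 0.6 0.9
  endloop
 endfacet
 facet normal -0.950 0.309 0.048
  outer loop
   vertex 0.3 0.6 3.1
   vertex 0.8 2.2 2.7
   vertex 0.0 0.1 0.4
  endloop
 endfacet
 facet normal -0.399 0.338 0.853
  outer loop
   vertex 0.3 0.6 3.1
   vertex 3.1 3.4 3.3
   vertex 0.8 2.2 2.7
  endloop
 endfacet
 facet normal 0.971 -0.192 0.143
  outer loop
   vertex 2.7 1.3 3.2
   vertex 2.9 0.6 0.9
   vertex 3.1 3.4 3.3
  endloop
 endfacet
 facet normal -0.029 -0.042 0.999
  outer loop
   vertex 2.7 1.3 3.2
   vertex 3.1 3.4 3.3
   vertex 0.3 0.6 3.1
  endloop
 endfacet
 facet normal 0.255 -0.919 0.302
  outer loop
   vertex 2.7 1.3 3.2
   vertex 0.3 0.6 3.1
   vertex 2.9 0.6 0.9
  endloop
 endfacet
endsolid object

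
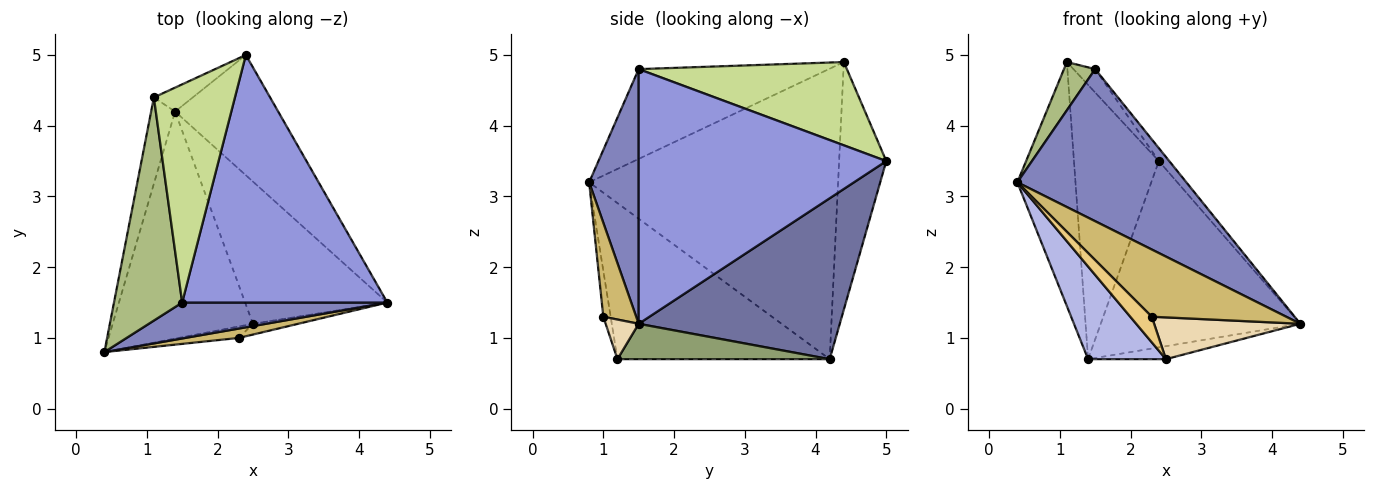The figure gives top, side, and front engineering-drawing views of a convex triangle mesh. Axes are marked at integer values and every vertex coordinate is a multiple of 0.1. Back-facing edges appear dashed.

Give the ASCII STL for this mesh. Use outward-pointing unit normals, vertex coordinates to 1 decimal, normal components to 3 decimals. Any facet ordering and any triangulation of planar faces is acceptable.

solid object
 facet normal 0.646 0.641 -0.414
  outer loop
   vertex 1.4 4.2 0.7
   vertex 2.4 5.0 3.5
   vertex 4.4 1.5 1.2
  endloop
 endfacet
 facet normal 0.274 -0.936 0.221
  outer loop
   vertex 1.5 1.5 4.8
   vertex 0.4 0.8 3.2
   vertex 4.4 1.5 1.2
  endloop
 endfacet
 facet normal 0.778 0.033 0.627
  outer loop
   vertex 1.5 1.5 4.8
   vertex 4.4 1.5 1.2
   vertex 2.4 5.0 3.5
  endloop
 endfacet
 facet normal -0.718 -0.263 -0.645
  outer loop
   vertex 2.5 1.2 0.7
   vertex 0.4 0.8 3.2
   vertex 1.4 4.2 0.7
  endloop
 endfacet
 facet normal 0.240 0.088 -0.967
  outer loop
   vertex 2.5 1.2 0.7
   vertex 1.4 4.2 0.7
   vertex 4.4 1.5 1.2
  endloop
 endfacet
 facet normal -0.790 -0.130 0.600
  outer loop
   vertex 1.1 4.4 4.9
   vertex 0.4 0.8 3.2
   vertex 1.5 1.5 4.8
  endloop
 endfacet
 facet normal 0.715 0.075 0.696
  outer loop
   vertex 1.1 4.4 4.9
   vertex 1.5 1.5 4.8
   vertex 2.4 5.0 3.5
  endloop
 endfacet
 facet normal -0.971 0.227 -0.080
  outer loop
   vertex 1.1 4.4 4.9
   vertex 1.4 4.2 0.7
   vertex 0.4 0.8 3.2
  endloop
 endfacet
 facet normal -0.484 0.872 -0.076
  outer loop
   vertex 1.1 4.4 4.9
   vertex 2.4 5.0 3.5
   vertex 1.4 4.2 0.7
  endloop
 endfacet
 facet normal 0.236 -0.963 0.134
  outer loop
   vertex 2.3 1.0 1.3
   vertex 4.4 1.5 1.2
   vertex 0.4 0.8 3.2
  endloop
 endfacet
 facet normal -0.298 -0.871 -0.390
  outer loop
   vertex 2.3 1.0 1.3
   vertex 0.4 0.8 3.2
   vertex 2.5 1.2 0.7
  endloop
 endfacet
 facet normal 0.214 -0.946 -0.244
  outer loop
   vertex 2.3 1.0 1.3
   vertex 2.5 1.2 0.7
   vertex 4.4 1.5 1.2
  endloop
 endfacet
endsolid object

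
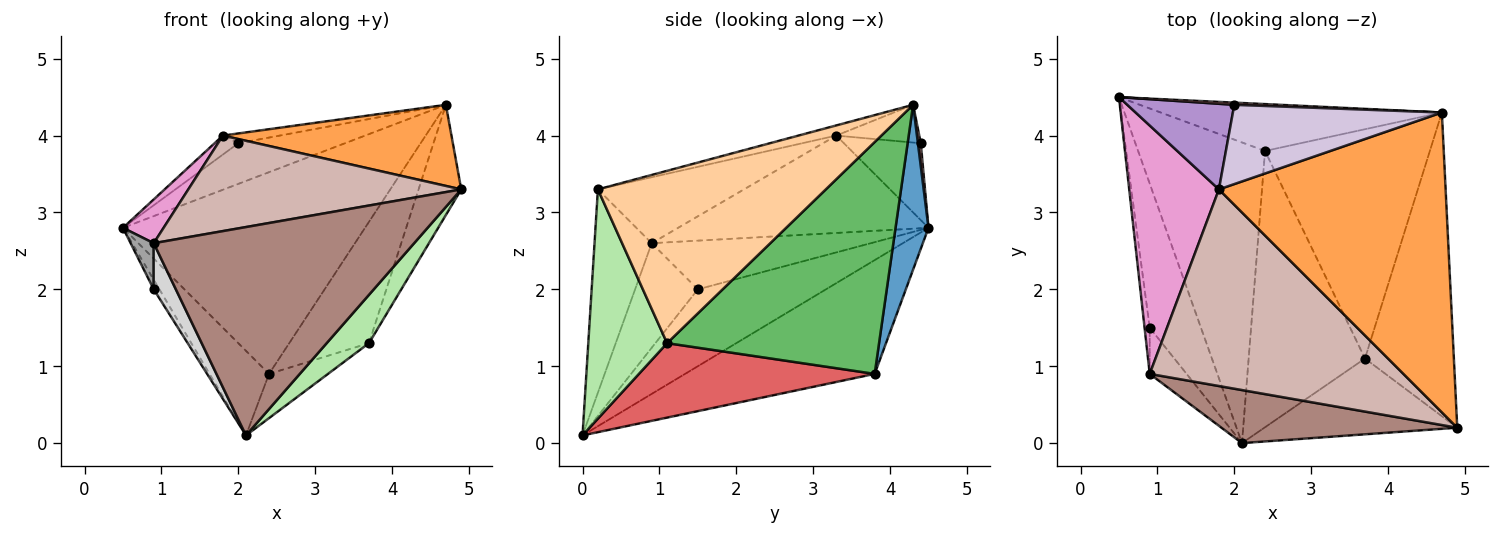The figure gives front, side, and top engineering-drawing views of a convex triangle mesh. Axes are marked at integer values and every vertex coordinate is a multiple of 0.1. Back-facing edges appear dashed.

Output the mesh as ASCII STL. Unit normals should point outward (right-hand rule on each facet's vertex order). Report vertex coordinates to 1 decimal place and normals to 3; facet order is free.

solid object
 facet normal 0.131 0.966 -0.224
  outer loop
   vertex 2.4 3.8 0.9
   vertex 0.5 4.5 2.8
   vertex 4.7 4.3 4.4
  endloop
 endfacet
 facet normal -0.653 0.205 -0.729
  outer loop
   vertex 2.4 3.8 0.9
   vertex 2.1 0.0 0.1
   vertex 0.5 4.5 2.8
  endloop
 endfacet
 facet normal -0.043 -0.261 0.964
  outer loop
   vertex 1.8 3.3 4.0
   vertex 4.9 0.2 3.3
   vertex 4.7 4.3 4.4
  endloop
 endfacet
 facet normal 0.877 0.164 -0.452
  outer loop
   vertex 3.7 1.1 1.3
   vertex 4.7 4.3 4.4
   vertex 4.9 0.2 3.3
  endloop
 endfacet
 facet normal 0.779 0.293 -0.554
  outer loop
   vertex 3.7 1.1 1.3
   vertex 2.4 3.8 0.9
   vertex 4.7 4.3 4.4
  endloop
 endfacet
 facet normal 0.708 -0.380 -0.596
  outer loop
   vertex 3.7 1.1 1.3
   vertex 4.9 0.2 3.3
   vertex 2.1 0.0 0.1
  endloop
 endfacet
 facet normal 0.534 0.134 -0.835
  outer loop
   vertex 3.7 1.1 1.3
   vertex 2.1 0.0 0.1
   vertex 2.4 3.8 0.9
  endloop
 endfacet
 facet normal 0.027 0.998 0.054
  outer loop
   vertex 2.0 4.4 3.9
   vertex 4.7 4.3 4.4
   vertex 0.5 4.5 2.8
  endloop
 endfacet
 facet normal -0.574 0.177 0.799
  outer loop
   vertex 2.0 4.4 3.9
   vertex 0.5 4.5 2.8
   vertex 1.8 3.3 4.0
  endloop
 endfacet
 facet normal -0.176 0.121 0.977
  outer loop
   vertex 2.0 4.4 3.9
   vertex 1.8 3.3 4.0
   vertex 4.7 4.3 4.4
  endloop
 endfacet
 facet normal -0.208 -0.948 0.241
  outer loop
   vertex 0.9 0.9 2.6
   vertex 2.1 0.0 0.1
   vertex 4.9 0.2 3.3
  endloop
 endfacet
 facet normal -0.228 -0.426 0.876
  outer loop
   vertex 0.9 0.9 2.6
   vertex 4.9 0.2 3.3
   vertex 1.8 3.3 4.0
  endloop
 endfacet
 facet normal -0.730 -0.119 0.673
  outer loop
   vertex 0.9 0.9 2.6
   vertex 1.8 3.3 4.0
   vertex 0.5 4.5 2.8
  endloop
 endfacet
 facet normal -0.831 0.037 -0.554
  outer loop
   vertex 0.9 1.5 2.0
   vertex 0.5 4.5 2.8
   vertex 2.1 0.0 0.1
  endloop
 endfacet
 facet normal -0.989 -0.104 -0.104
  outer loop
   vertex 0.9 1.5 2.0
   vertex 0.9 0.9 2.6
   vertex 0.5 4.5 2.8
  endloop
 endfacet
 facet normal -0.895 -0.316 -0.316
  outer loop
   vertex 0.9 1.5 2.0
   vertex 2.1 0.0 0.1
   vertex 0.9 0.9 2.6
  endloop
 endfacet
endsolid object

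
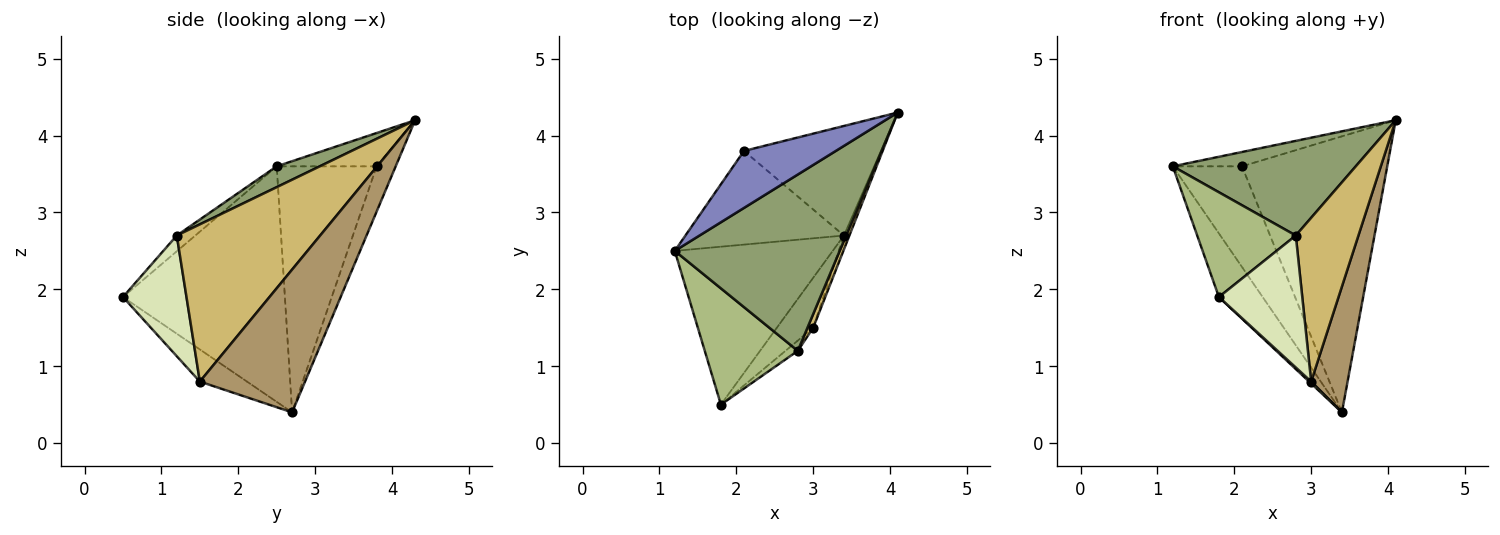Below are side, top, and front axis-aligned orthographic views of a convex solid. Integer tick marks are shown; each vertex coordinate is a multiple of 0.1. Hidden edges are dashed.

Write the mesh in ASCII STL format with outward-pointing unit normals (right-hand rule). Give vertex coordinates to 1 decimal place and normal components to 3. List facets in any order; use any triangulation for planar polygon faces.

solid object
 facet normal -0.810 0.219 -0.543
  outer loop
   vertex 3.4 2.7 0.4
   vertex 1.8 0.5 1.9
   vertex 1.2 2.5 3.6
  endloop
 endfacet
 facet normal -0.332 0.230 0.915
  outer loop
   vertex 2.1 3.8 3.6
   vertex 1.2 2.5 3.6
   vertex 4.1 4.3 4.2
  endloop
 endfacet
 facet normal -0.727 0.503 -0.468
  outer loop
   vertex 2.1 3.8 3.6
   vertex 3.4 2.7 0.4
   vertex 1.2 2.5 3.6
  endloop
 endfacet
 facet normal -0.121 0.923 -0.366
  outer loop
   vertex 2.1 3.8 3.6
   vertex 4.1 4.3 4.2
   vertex 3.4 2.7 0.4
  endloop
 endfacet
 facet normal 0.111 -0.470 0.876
  outer loop
   vertex 2.8 1.2 2.7
   vertex 4.1 4.3 4.2
   vertex 1.2 2.5 3.6
  endloop
 endfacet
 facet normal -0.125 -0.664 0.737
  outer loop
   vertex 2.8 1.2 2.7
   vertex 1.2 2.5 3.6
   vertex 1.8 0.5 1.9
  endloop
 endfacet
 facet normal -0.662 -0.029 -0.749
  outer loop
   vertex 3.0 1.5 0.8
   vertex 1.8 0.5 1.9
   vertex 3.4 2.7 0.4
  endloop
 endfacet
 facet normal 0.605 -0.794 -0.062
  outer loop
   vertex 3.0 1.5 0.8
   vertex 2.8 1.2 2.7
   vertex 1.8 0.5 1.9
  endloop
 endfacet
 facet normal 0.944 -0.327 -0.036
  outer loop
   vertex 3.0 1.5 0.8
   vertex 3.4 2.7 0.4
   vertex 4.1 4.3 4.2
  endloop
 endfacet
 facet normal 0.916 -0.400 0.033
  outer loop
   vertex 3.0 1.5 0.8
   vertex 4.1 4.3 4.2
   vertex 2.8 1.2 2.7
  endloop
 endfacet
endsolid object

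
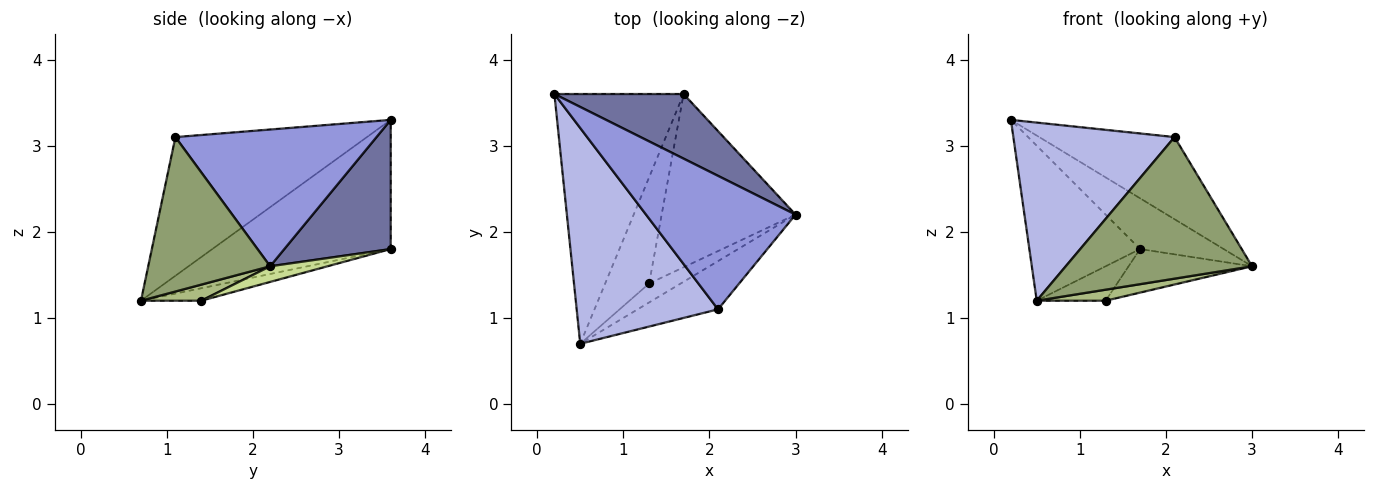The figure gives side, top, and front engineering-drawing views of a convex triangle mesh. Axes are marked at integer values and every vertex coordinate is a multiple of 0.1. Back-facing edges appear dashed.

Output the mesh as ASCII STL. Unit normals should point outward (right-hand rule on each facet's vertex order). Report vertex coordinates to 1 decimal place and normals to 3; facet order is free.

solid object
 facet normal 0.618 0.486 0.618
  outer loop
   vertex 1.7 3.6 1.8
   vertex 0.2 3.6 3.3
   vertex 3.0 2.2 1.6
  endloop
 endfacet
 facet normal -0.647 0.402 -0.647
  outer loop
   vertex 1.7 3.6 1.8
   vertex 0.5 0.7 1.2
   vertex 0.2 3.6 3.3
  endloop
 endfacet
 facet normal 0.615 0.413 0.672
  outer loop
   vertex 2.1 1.1 3.1
   vertex 3.0 2.2 1.6
   vertex 0.2 3.6 3.3
  endloop
 endfacet
 facet normal -0.603 -0.508 0.615
  outer loop
   vertex 2.1 1.1 3.1
   vertex 0.2 3.6 3.3
   vertex 0.5 0.7 1.2
  endloop
 endfacet
 facet normal 0.527 -0.805 -0.274
  outer loop
   vertex 2.1 1.1 3.1
   vertex 0.5 0.7 1.2
   vertex 3.0 2.2 1.6
  endloop
 endfacet
 facet normal 0.403 -0.460 -0.791
  outer loop
   vertex 1.3 1.4 1.2
   vertex 3.0 2.2 1.6
   vertex 0.5 0.7 1.2
  endloop
 endfacet
 facet normal 0.113 0.242 -0.964
  outer loop
   vertex 1.3 1.4 1.2
   vertex 1.7 3.6 1.8
   vertex 3.0 2.2 1.6
  endloop
 endfacet
 facet normal -0.261 0.298 -0.918
  outer loop
   vertex 1.3 1.4 1.2
   vertex 0.5 0.7 1.2
   vertex 1.7 3.6 1.8
  endloop
 endfacet
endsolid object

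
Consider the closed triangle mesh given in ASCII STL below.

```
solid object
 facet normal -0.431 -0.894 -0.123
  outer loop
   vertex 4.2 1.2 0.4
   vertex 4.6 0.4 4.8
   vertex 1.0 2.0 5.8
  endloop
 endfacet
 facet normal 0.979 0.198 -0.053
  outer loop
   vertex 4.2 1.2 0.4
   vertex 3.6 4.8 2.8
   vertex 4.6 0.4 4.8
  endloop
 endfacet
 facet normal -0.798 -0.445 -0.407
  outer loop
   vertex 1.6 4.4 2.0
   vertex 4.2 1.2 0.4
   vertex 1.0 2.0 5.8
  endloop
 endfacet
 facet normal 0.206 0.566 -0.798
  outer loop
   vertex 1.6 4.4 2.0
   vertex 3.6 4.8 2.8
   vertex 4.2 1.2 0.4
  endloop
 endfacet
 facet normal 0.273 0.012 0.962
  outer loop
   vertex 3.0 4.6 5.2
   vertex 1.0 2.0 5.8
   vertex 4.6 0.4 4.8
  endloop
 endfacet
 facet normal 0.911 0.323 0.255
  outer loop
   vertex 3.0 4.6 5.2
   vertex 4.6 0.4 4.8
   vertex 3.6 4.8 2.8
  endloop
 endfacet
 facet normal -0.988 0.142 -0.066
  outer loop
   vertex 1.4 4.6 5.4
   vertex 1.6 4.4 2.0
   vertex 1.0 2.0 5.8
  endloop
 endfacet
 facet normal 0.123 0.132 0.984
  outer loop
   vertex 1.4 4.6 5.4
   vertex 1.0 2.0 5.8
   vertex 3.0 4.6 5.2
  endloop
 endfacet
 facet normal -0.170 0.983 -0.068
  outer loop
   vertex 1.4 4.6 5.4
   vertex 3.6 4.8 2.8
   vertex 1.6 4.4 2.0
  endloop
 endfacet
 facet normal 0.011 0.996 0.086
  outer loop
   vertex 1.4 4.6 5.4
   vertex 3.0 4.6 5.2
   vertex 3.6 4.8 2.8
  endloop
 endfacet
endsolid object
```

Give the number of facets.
10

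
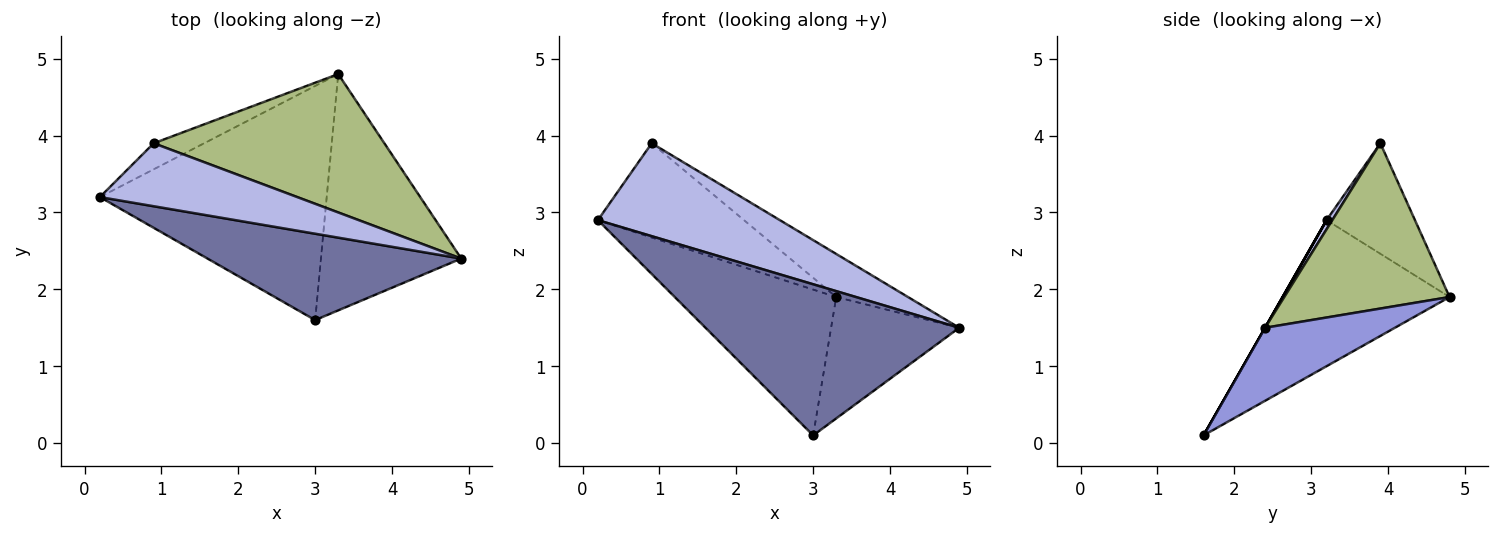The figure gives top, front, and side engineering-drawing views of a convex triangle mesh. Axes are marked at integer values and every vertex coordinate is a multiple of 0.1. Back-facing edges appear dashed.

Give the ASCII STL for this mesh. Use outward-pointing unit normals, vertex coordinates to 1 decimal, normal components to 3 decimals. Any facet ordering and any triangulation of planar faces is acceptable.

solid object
 facet normal 0.000 -0.868 0.496
  outer loop
   vertex 3.0 1.6 0.1
   vertex 4.9 2.4 1.5
   vertex 0.2 3.2 2.9
  endloop
 endfacet
 facet normal -0.480 0.464 -0.745
  outer loop
   vertex 3.0 1.6 0.1
   vertex 0.2 3.2 2.9
   vertex 3.3 4.8 1.9
  endloop
 endfacet
 facet normal 0.420 0.415 -0.807
  outer loop
   vertex 3.0 1.6 0.1
   vertex 3.3 4.8 1.9
   vertex 4.9 2.4 1.5
  endloop
 endfacet
 facet normal 0.026 -0.827 0.561
  outer loop
   vertex 0.9 3.9 3.9
   vertex 0.2 3.2 2.9
   vertex 4.9 2.4 1.5
  endloop
 endfacet
 facet normal -0.504 0.833 -0.230
  outer loop
   vertex 0.9 3.9 3.9
   vertex 3.3 4.8 1.9
   vertex 0.2 3.2 2.9
  endloop
 endfacet
 facet normal 0.565 0.245 0.788
  outer loop
   vertex 0.9 3.9 3.9
   vertex 4.9 2.4 1.5
   vertex 3.3 4.8 1.9
  endloop
 endfacet
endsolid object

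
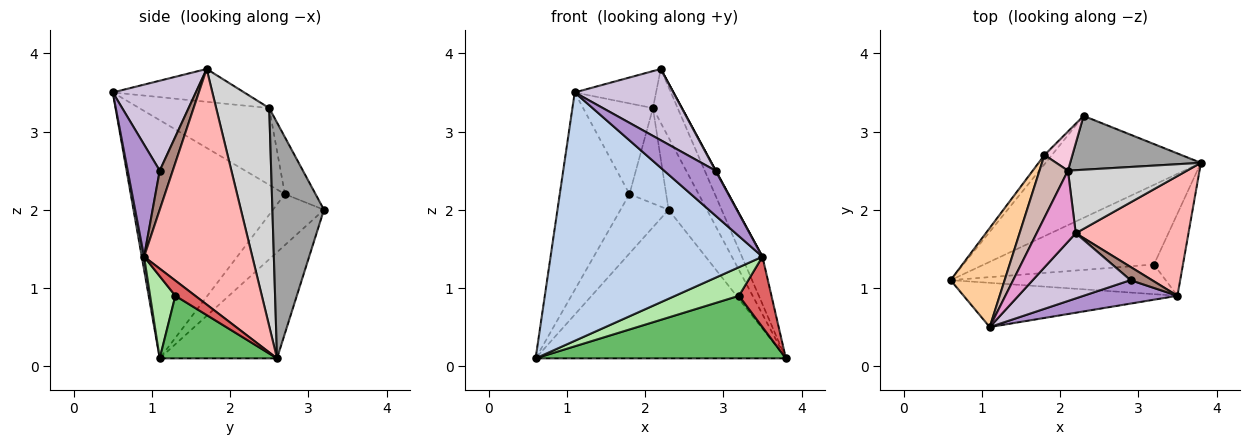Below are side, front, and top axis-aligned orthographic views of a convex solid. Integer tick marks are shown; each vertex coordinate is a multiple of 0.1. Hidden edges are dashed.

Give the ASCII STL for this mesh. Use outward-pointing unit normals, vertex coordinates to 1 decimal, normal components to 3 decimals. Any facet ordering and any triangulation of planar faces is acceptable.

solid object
 facet normal -0.361 0.769 -0.528
  outer loop
   vertex 2.3 3.2 2.0
   vertex 3.8 2.6 0.1
   vertex 0.6 1.1 0.1
  endloop
 endfacet
 facet normal 0.011 -0.984 -0.175
  outer loop
   vertex 3.5 0.9 1.4
   vertex 1.1 0.5 3.5
   vertex 0.6 1.1 0.1
  endloop
 endfacet
 facet normal -0.724 0.682 -0.106
  outer loop
   vertex 1.8 2.7 2.2
   vertex 2.3 3.2 2.0
   vertex 0.6 1.1 0.1
  endloop
 endfacet
 facet normal -0.892 0.404 0.202
  outer loop
   vertex 1.8 2.7 2.2
   vertex 0.6 1.1 0.1
   vertex 1.1 0.5 3.5
  endloop
 endfacet
 facet normal 0.278 -0.593 -0.755
  outer loop
   vertex 3.2 1.3 0.9
   vertex 0.6 1.1 0.1
   vertex 3.8 2.6 0.1
  endloop
 endfacet
 facet normal 0.265 -0.669 -0.694
  outer loop
   vertex 3.2 1.3 0.9
   vertex 3.5 0.9 1.4
   vertex 0.6 1.1 0.1
  endloop
 endfacet
 facet normal 0.370 -0.605 -0.706
  outer loop
   vertex 3.2 1.3 0.9
   vertex 3.8 2.6 0.1
   vertex 3.5 0.9 1.4
  endloop
 endfacet
 facet normal 0.889 0.168 0.425
  outer loop
   vertex 2.2 1.7 3.8
   vertex 3.5 0.9 1.4
   vertex 3.8 2.6 0.1
  endloop
 endfacet
 facet normal 0.484 -0.776 0.405
  outer loop
   vertex 2.9 1.1 2.5
   vertex 1.1 0.5 3.5
   vertex 3.5 0.9 1.4
  endloop
 endfacet
 facet normal 0.528 -0.627 0.573
  outer loop
   vertex 2.9 1.1 2.5
   vertex 2.2 1.7 3.8
   vertex 1.1 0.5 3.5
  endloop
 endfacet
 facet normal 0.876 -0.022 0.482
  outer loop
   vertex 2.9 1.1 2.5
   vertex 3.5 0.9 1.4
   vertex 2.2 1.7 3.8
  endloop
 endfacet
 facet normal -0.838 0.450 0.310
  outer loop
   vertex 2.1 2.5 3.3
   vertex 1.8 2.7 2.2
   vertex 1.1 0.5 3.5
  endloop
 endfacet
 facet normal -0.598 0.370 0.711
  outer loop
   vertex 2.1 2.5 3.3
   vertex 1.1 0.5 3.5
   vertex 2.2 1.7 3.8
  endloop
 endfacet
 facet normal -0.612 0.732 0.300
  outer loop
   vertex 2.1 2.5 3.3
   vertex 2.3 3.2 2.0
   vertex 1.8 2.7 2.2
  endloop
 endfacet
 facet normal 0.733 0.545 0.406
  outer loop
   vertex 2.1 2.5 3.3
   vertex 3.8 2.6 0.1
   vertex 2.3 3.2 2.0
  endloop
 endfacet
 facet normal 0.812 0.379 0.443
  outer loop
   vertex 2.1 2.5 3.3
   vertex 2.2 1.7 3.8
   vertex 3.8 2.6 0.1
  endloop
 endfacet
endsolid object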